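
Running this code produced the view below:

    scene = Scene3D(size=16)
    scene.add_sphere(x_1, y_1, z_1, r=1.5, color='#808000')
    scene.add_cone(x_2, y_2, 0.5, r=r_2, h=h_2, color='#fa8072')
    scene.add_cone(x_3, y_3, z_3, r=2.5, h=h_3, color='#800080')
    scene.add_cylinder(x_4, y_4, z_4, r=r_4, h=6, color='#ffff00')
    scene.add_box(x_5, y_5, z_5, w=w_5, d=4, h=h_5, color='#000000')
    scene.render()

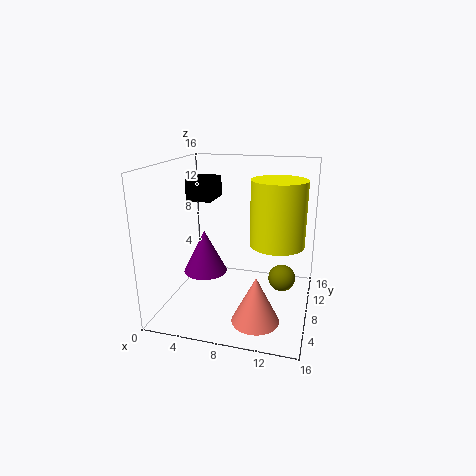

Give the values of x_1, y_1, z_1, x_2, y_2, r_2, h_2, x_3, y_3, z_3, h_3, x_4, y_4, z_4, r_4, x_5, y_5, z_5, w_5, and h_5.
x_1 = 13
y_1 = 8.5
z_1 = 3.5
x_2 = 11
y_2 = 4
r_2 = 2.5
h_2 = 5
x_3 = 4
y_3 = 8
z_3 = 3.5
h_3 = 5
x_4 = 13
y_4 = 3.5
z_4 = 9.5
r_4 = 2.5
x_5 = 1.5
y_5 = 9
z_5 = 11.5
w_5 = 3
h_5 = 2.5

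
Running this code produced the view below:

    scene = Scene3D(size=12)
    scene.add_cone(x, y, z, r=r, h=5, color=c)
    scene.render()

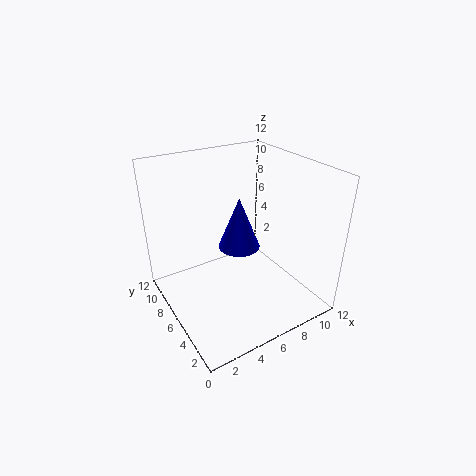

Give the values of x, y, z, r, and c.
x = 8, y = 9, z = 3, r = 2, c = 'blue'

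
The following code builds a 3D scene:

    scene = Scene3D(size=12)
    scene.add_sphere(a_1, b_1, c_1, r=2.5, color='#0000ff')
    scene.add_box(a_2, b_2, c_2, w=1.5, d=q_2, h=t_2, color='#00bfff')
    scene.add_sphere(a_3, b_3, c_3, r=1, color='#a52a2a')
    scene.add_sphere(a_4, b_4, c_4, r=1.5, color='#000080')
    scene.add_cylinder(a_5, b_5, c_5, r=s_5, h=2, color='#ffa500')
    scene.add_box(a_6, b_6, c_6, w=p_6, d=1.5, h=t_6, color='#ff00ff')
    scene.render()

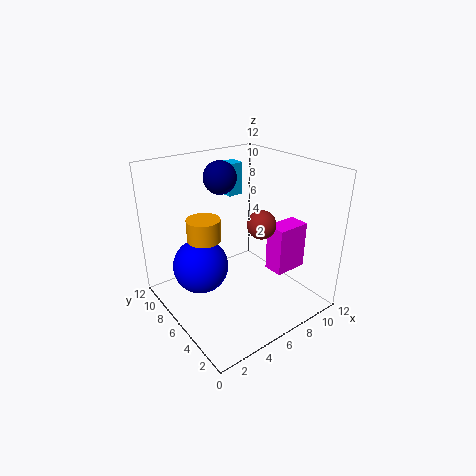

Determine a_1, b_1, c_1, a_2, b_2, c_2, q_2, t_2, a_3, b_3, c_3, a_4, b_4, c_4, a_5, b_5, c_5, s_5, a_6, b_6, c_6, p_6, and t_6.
a_1 = 4; b_1 = 9; c_1 = 2.5; a_2 = 8; b_2 = 10; c_2 = 8; q_2 = 1.5; t_2 = 3; a_3 = 5; b_3 = 2; c_3 = 9; a_4 = 7; b_4 = 10; c_4 = 10; a_5 = 4.5; b_5 = 9; c_5 = 5; s_5 = 1.5; a_6 = 6; b_6 = 1; c_6 = 5; p_6 = 2.5; t_6 = 3.5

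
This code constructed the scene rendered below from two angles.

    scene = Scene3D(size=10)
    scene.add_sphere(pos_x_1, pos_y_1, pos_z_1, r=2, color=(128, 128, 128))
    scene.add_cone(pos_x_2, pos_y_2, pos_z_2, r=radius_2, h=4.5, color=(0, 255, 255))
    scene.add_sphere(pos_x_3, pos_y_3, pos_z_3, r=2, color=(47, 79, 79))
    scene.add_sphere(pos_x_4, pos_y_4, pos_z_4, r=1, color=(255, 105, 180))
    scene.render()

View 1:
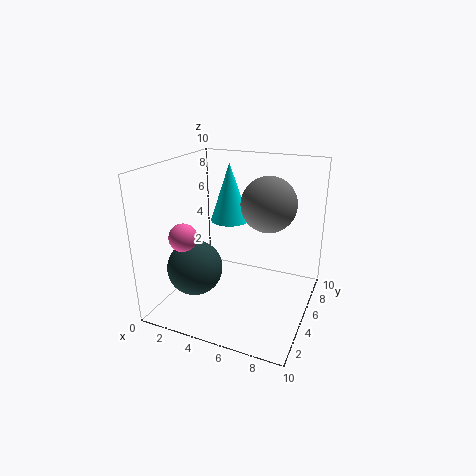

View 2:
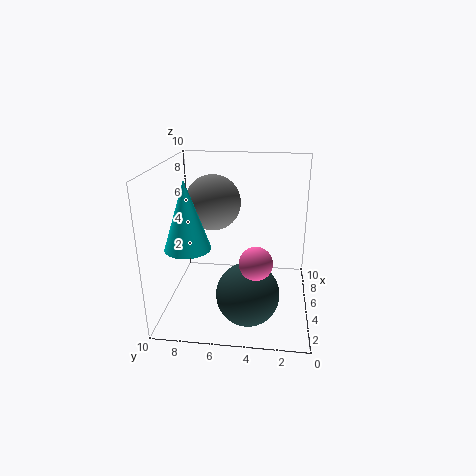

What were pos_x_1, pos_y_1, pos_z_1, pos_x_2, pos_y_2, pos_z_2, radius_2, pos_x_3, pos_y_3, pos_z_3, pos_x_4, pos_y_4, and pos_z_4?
pos_x_1 = 6.5, pos_y_1 = 7, pos_z_1 = 7, pos_x_2 = 3, pos_y_2 = 8, pos_z_2 = 5, radius_2 = 1.5, pos_x_3 = 2, pos_y_3 = 4, pos_z_3 = 2.5, pos_x_4 = 1.5, pos_y_4 = 3.5, pos_z_4 = 5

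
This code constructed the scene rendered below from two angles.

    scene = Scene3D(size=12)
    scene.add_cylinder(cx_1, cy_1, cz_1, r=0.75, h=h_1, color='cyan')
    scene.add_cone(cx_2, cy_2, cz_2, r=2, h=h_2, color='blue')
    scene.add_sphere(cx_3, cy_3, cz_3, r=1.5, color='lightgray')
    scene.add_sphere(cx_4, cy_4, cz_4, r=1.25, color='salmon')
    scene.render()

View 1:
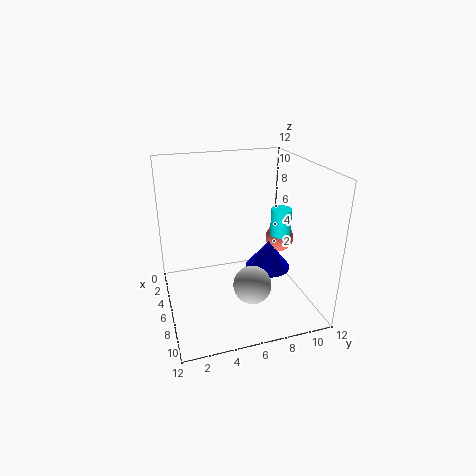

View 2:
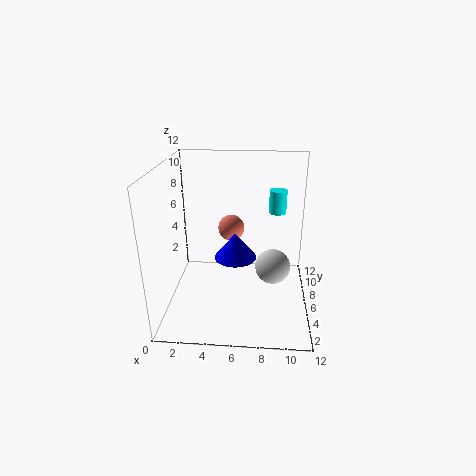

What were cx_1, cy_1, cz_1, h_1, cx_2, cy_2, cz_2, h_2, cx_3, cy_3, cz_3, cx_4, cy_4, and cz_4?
cx_1 = 9.25
cy_1 = 8.25
cz_1 = 7.5
h_1 = 2
cx_2 = 5.5
cy_2 = 9
cz_2 = 2.5
h_2 = 2.5
cx_3 = 9
cy_3 = 6.25
cz_3 = 3.25
cx_4 = 5
cy_4 = 10.25
cz_4 = 5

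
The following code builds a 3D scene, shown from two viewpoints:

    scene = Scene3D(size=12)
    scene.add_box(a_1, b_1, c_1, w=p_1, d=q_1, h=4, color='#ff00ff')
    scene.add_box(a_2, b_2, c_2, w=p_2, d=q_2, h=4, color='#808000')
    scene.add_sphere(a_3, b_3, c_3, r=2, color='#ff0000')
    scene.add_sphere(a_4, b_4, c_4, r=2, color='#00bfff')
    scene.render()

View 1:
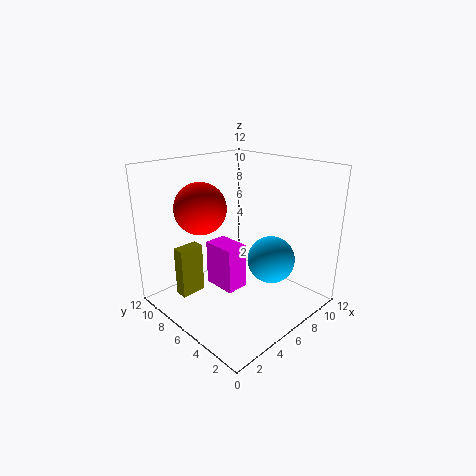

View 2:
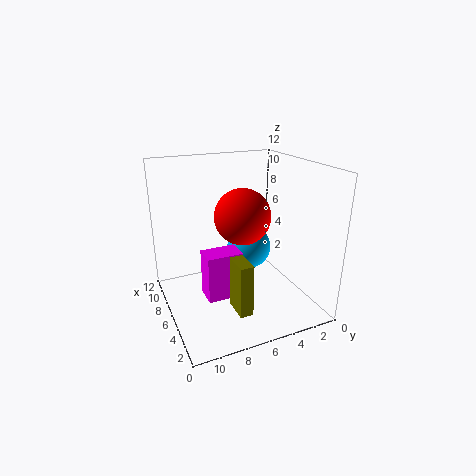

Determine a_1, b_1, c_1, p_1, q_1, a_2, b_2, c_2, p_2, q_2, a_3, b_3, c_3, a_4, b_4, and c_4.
a_1 = 5
b_1 = 6
c_1 = 1
p_1 = 2
q_1 = 3
a_2 = 1
b_2 = 7
c_2 = 2
p_2 = 2
q_2 = 1
a_3 = 3
b_3 = 7
c_3 = 9
a_4 = 8
b_4 = 4
c_4 = 4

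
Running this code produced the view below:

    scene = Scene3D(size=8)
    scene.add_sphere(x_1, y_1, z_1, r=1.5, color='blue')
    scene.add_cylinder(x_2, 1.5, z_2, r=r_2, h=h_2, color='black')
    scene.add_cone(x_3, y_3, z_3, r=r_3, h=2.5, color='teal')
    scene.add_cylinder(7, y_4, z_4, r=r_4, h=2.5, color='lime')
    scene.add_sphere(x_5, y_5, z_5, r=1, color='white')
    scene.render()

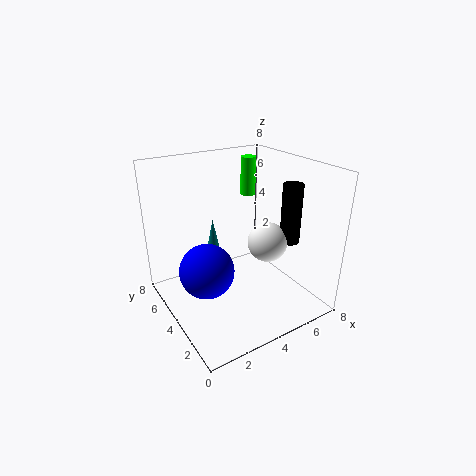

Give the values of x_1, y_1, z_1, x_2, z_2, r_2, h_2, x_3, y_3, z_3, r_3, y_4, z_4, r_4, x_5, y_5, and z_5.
x_1 = 2; y_1 = 4; z_1 = 2.5; x_2 = 5.5; z_2 = 4.5; r_2 = 0.5; h_2 = 3; x_3 = 4; y_3 = 7; z_3 = 1.5; r_3 = 0.5; y_4 = 7.5; z_4 = 5; r_4 = 0.5; x_5 = 4.5; y_5 = 2; z_5 = 4.5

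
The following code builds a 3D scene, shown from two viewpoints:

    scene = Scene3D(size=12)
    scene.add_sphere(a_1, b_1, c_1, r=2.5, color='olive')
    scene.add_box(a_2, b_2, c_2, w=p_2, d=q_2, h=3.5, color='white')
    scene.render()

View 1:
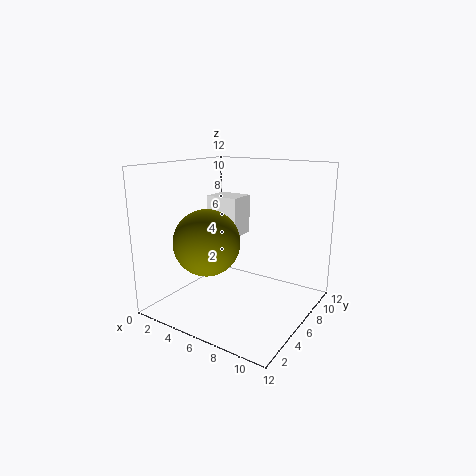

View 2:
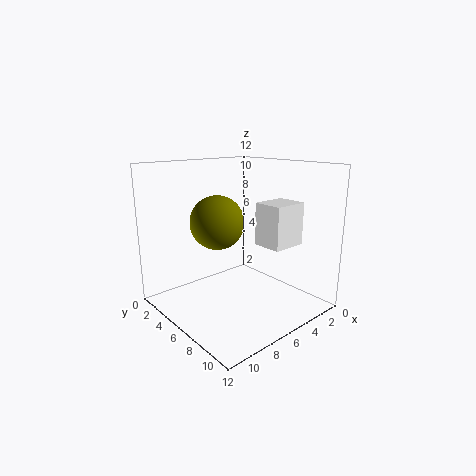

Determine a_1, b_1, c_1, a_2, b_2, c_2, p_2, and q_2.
a_1 = 5.5, b_1 = 2.5, c_1 = 6.5, a_2 = 2, b_2 = 7, c_2 = 5.5, p_2 = 3, q_2 = 2.5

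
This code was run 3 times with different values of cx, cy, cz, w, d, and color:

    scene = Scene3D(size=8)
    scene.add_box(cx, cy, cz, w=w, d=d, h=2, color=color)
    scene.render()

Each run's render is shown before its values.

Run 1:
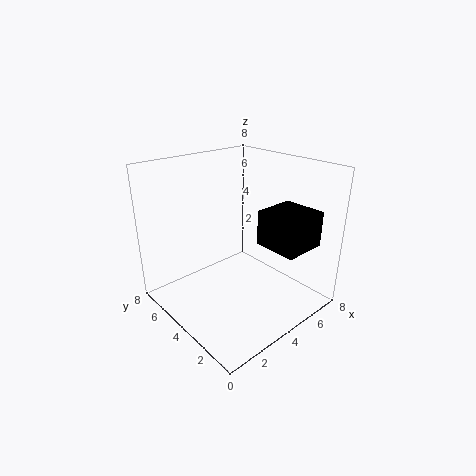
cx = 5, cy = 1, cz = 3.5, w = 2.5, d = 2.5, color = 'black'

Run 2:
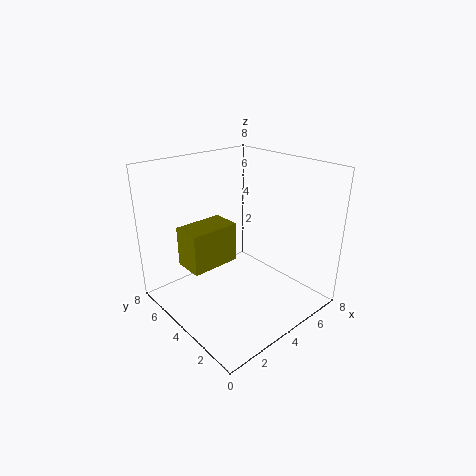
cx = 0.5, cy = 3, cz = 3.5, w = 2.5, d = 1.5, color = 'olive'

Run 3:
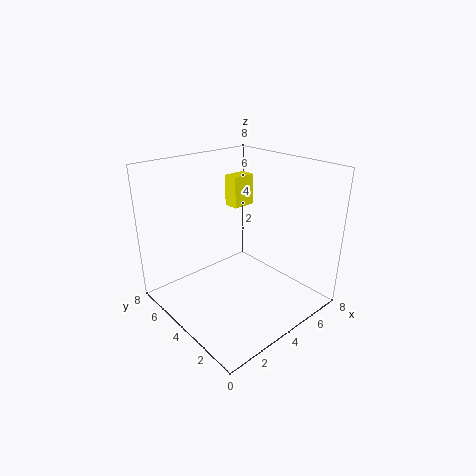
cx = 6, cy = 6.5, cz = 4.5, w = 1.5, d = 1, color = 'yellow'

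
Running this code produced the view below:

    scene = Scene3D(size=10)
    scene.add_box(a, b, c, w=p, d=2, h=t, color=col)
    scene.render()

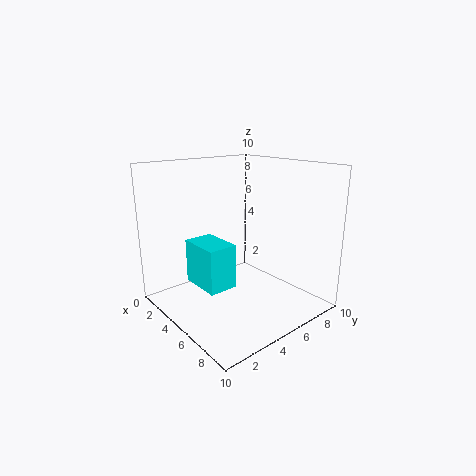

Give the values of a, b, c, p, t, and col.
a = 3; b = 2; c = 2; p = 3; t = 3; col = 'cyan'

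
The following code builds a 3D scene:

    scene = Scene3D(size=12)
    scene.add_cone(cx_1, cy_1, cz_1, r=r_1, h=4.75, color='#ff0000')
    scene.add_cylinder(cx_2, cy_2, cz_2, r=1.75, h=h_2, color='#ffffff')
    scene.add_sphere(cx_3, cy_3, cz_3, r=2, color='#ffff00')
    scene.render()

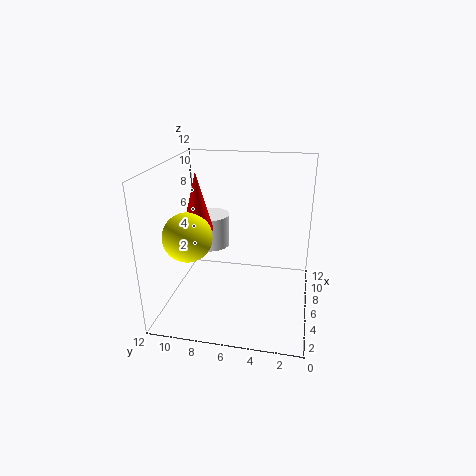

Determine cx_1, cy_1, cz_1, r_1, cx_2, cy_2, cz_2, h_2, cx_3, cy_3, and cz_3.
cx_1 = 5.5, cy_1 = 9.25, cz_1 = 6.75, r_1 = 1.25, cx_2 = 9, cy_2 = 9.25, cz_2 = 3.75, h_2 = 3, cx_3 = 4.25, cy_3 = 9.75, cz_3 = 6.5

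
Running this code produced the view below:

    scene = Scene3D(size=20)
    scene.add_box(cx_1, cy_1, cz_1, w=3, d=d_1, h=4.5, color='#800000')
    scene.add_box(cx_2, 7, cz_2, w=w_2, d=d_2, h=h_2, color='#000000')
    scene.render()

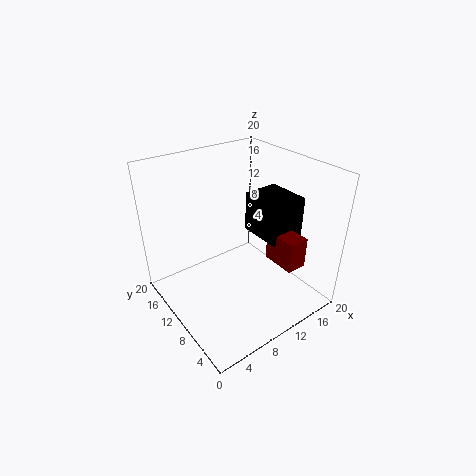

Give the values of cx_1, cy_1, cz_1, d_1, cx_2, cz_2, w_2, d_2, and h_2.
cx_1 = 14.5
cy_1 = 4
cz_1 = 5.5
d_1 = 5
cx_2 = 14
cz_2 = 8.5
w_2 = 5.5
d_2 = 6.5
h_2 = 6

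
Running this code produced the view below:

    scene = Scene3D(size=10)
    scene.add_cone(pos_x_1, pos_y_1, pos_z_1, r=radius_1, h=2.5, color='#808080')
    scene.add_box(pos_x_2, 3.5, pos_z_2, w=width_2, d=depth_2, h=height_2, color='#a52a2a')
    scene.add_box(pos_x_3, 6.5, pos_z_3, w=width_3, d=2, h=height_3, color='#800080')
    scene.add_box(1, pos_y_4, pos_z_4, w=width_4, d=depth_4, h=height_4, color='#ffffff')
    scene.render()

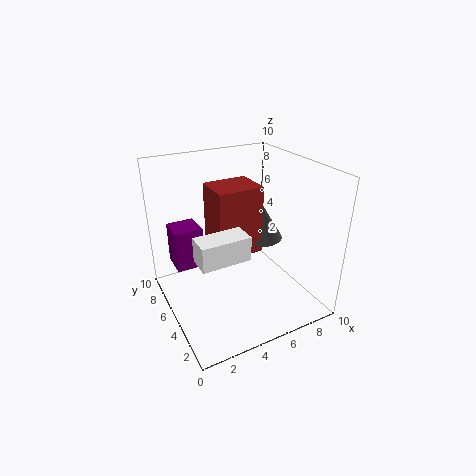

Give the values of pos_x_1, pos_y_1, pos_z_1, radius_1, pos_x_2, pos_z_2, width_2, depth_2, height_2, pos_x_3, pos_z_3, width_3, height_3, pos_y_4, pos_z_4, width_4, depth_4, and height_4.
pos_x_1 = 6.5; pos_y_1 = 4.5; pos_z_1 = 5; radius_1 = 1.5; pos_x_2 = 3; pos_z_2 = 4.5; width_2 = 3; depth_2 = 2.5; height_2 = 4.5; pos_x_3 = 1; pos_z_3 = 2.5; width_3 = 2; height_3 = 3; pos_y_4 = 1.5; pos_z_4 = 5.5; width_4 = 3; depth_4 = 1.5; height_4 = 1.5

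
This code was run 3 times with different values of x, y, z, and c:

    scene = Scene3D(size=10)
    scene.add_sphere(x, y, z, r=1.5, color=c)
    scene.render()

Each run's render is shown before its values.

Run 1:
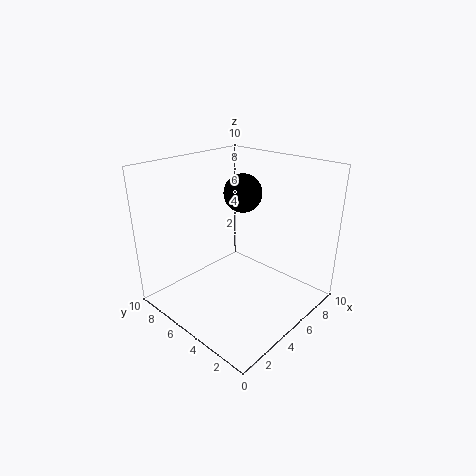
x = 8
y = 7.25
z = 7
c = 'black'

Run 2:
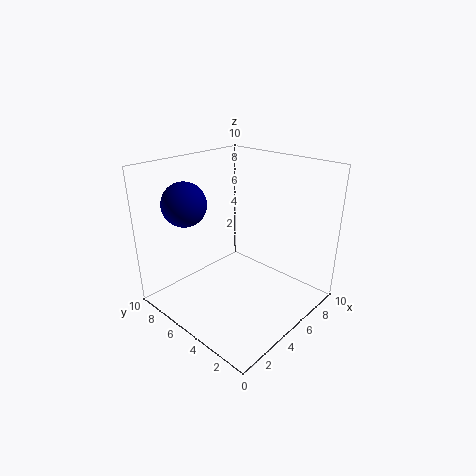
x = 2.5
y = 7.5
z = 7.5
c = 'navy'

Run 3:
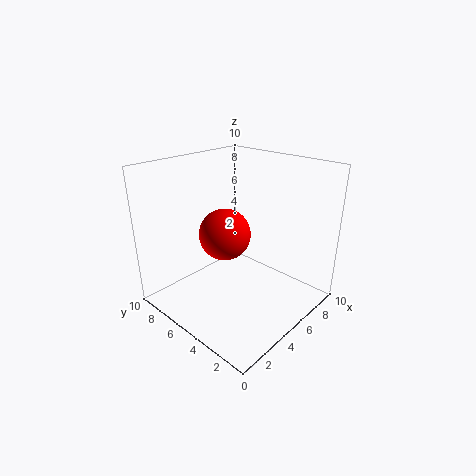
x = 2.25
y = 3.5
z = 6.75
c = 'red'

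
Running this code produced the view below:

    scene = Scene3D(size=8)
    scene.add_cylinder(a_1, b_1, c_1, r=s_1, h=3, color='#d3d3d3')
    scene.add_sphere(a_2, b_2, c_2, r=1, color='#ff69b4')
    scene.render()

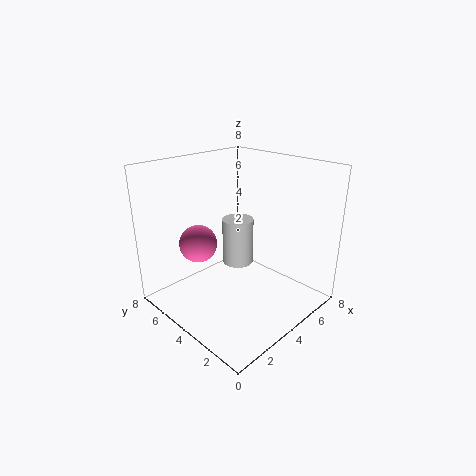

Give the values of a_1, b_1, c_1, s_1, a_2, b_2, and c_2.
a_1 = 6; b_1 = 6; c_1 = 1; s_1 = 1; a_2 = 2; b_2 = 5; c_2 = 4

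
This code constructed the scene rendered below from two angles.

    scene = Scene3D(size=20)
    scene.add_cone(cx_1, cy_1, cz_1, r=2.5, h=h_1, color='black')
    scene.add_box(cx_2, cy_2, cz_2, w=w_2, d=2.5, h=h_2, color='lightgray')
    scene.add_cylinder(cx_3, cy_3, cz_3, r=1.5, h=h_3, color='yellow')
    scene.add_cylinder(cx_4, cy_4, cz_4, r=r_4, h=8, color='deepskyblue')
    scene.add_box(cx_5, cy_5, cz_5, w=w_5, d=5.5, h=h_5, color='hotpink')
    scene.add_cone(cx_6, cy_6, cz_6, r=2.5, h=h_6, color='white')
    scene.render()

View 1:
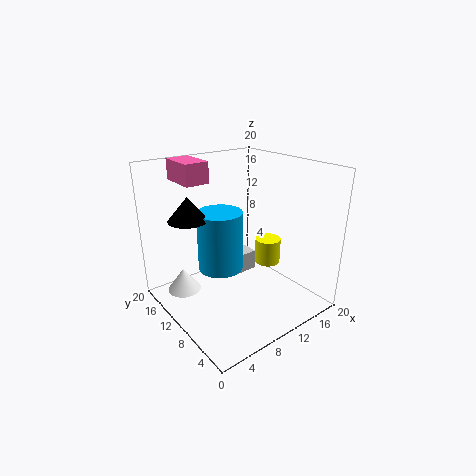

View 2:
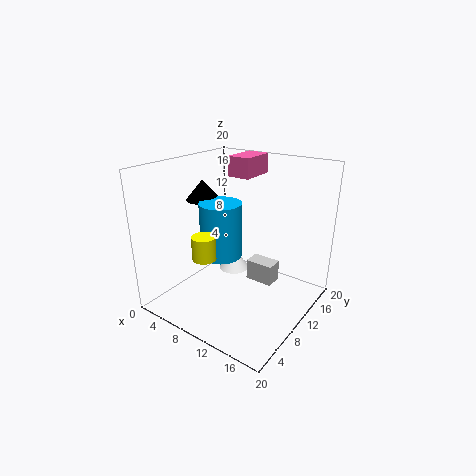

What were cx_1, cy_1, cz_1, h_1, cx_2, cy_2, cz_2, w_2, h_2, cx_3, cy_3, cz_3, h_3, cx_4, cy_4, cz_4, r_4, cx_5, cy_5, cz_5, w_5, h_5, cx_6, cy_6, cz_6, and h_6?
cx_1 = 3; cy_1 = 11; cz_1 = 14; h_1 = 3; cx_2 = 10.5; cy_2 = 11.5; cz_2 = 3; w_2 = 4; h_2 = 3; cx_3 = 9.5; cy_3 = 3.5; cz_3 = 9.5; h_3 = 3; cx_4 = 7; cy_4 = 10; cz_4 = 6.5; r_4 = 3; cx_5 = 5; cy_5 = 14.5; cz_5 = 17; w_5 = 3.5; h_5 = 3; cx_6 = 4.5; cy_6 = 16.5; cz_6 = 0.5; h_6 = 3.5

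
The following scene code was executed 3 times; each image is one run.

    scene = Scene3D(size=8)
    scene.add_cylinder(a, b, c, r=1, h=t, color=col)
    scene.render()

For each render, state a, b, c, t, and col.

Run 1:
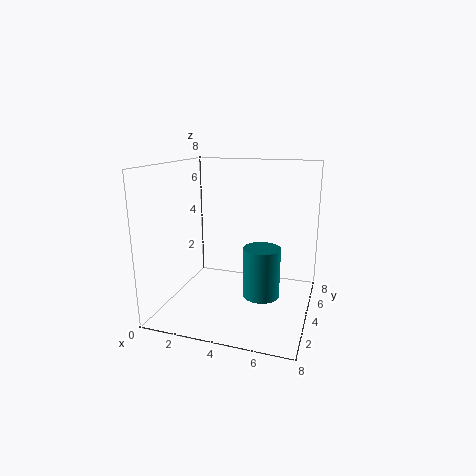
a = 5.5
b = 3.5
c = 1
t = 2.75
col = 'teal'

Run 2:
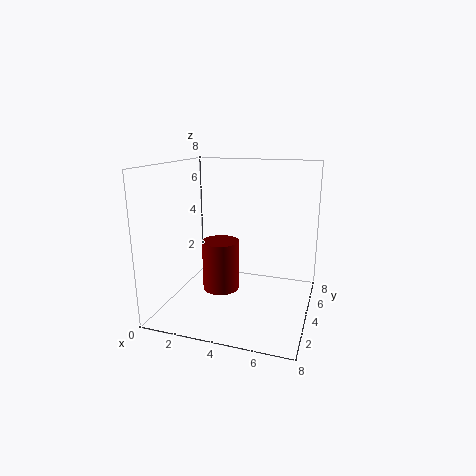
a = 3.25
b = 3.25
c = 1.25
t = 2.75
col = 'maroon'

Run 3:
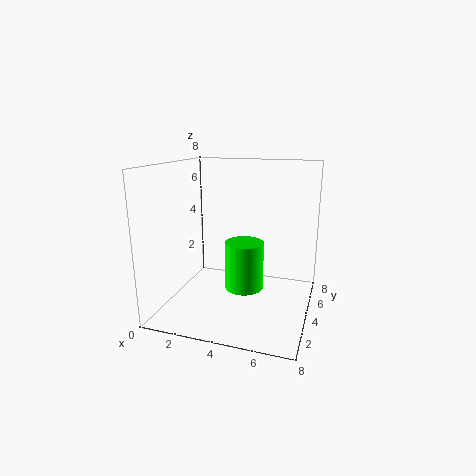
a = 4.75
b = 2.75
c = 1.75
t = 2.5
col = 'lime'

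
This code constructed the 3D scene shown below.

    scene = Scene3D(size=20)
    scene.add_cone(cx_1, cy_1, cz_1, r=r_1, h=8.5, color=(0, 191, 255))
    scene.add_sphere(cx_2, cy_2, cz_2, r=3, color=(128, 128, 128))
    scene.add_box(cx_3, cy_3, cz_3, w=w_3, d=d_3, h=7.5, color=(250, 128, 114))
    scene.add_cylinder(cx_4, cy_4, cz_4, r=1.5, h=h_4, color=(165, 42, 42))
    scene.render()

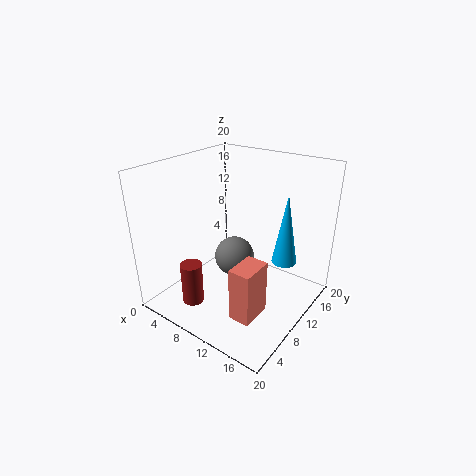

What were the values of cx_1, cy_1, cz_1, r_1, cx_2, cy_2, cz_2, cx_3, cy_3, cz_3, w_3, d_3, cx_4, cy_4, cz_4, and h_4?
cx_1 = 18
cy_1 = 8.5
cz_1 = 10
r_1 = 1.5
cx_2 = 7.5
cy_2 = 12.5
cz_2 = 5
cx_3 = 12.5
cy_3 = 4.5
cz_3 = 1
w_3 = 3
d_3 = 4.5
cx_4 = 6
cy_4 = 4.5
cz_4 = 1
h_4 = 6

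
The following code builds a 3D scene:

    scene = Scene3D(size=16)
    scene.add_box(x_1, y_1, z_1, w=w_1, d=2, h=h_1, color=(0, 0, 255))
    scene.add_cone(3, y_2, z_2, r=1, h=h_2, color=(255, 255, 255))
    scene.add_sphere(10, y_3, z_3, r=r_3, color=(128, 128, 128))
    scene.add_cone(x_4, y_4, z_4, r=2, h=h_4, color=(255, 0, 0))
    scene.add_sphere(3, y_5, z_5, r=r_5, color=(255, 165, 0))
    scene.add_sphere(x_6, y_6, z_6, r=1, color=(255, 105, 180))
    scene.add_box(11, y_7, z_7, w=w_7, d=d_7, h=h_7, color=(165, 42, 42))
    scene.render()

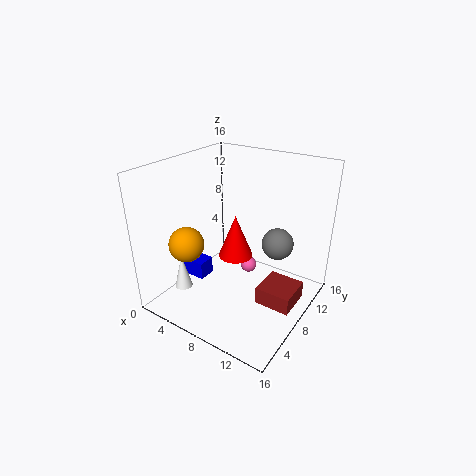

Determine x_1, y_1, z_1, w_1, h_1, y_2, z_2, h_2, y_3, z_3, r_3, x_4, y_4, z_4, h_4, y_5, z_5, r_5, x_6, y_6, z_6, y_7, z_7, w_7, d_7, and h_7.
x_1 = 2; y_1 = 5; z_1 = 3; w_1 = 3; h_1 = 2; y_2 = 4; z_2 = 2; h_2 = 4; y_3 = 14; z_3 = 5; r_3 = 2; x_4 = 7; y_4 = 9; z_4 = 5; h_4 = 5; y_5 = 5; z_5 = 7; r_5 = 2; x_6 = 7; y_6 = 12; z_6 = 2; y_7 = 7; z_7 = 1; w_7 = 4; d_7 = 4; h_7 = 2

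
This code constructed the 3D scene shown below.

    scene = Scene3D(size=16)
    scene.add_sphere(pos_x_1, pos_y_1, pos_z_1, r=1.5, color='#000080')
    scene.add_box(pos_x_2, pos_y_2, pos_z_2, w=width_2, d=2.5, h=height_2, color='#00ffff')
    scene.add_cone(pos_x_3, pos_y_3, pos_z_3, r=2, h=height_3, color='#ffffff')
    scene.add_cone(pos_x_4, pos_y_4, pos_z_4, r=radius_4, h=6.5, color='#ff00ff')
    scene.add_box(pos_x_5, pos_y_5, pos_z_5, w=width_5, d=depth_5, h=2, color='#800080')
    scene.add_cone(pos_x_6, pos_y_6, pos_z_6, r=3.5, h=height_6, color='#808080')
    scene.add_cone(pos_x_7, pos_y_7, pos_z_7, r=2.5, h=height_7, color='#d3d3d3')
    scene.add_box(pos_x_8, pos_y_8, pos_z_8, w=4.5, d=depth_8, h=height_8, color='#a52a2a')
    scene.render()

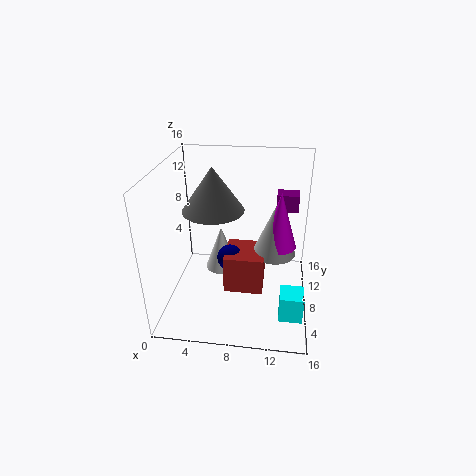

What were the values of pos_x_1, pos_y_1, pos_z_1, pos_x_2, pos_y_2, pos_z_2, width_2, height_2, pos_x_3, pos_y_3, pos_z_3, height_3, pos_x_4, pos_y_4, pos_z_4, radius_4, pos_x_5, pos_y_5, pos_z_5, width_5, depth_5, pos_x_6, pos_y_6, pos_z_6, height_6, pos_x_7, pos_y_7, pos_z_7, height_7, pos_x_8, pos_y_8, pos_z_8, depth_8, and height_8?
pos_x_1 = 7
pos_y_1 = 8.5
pos_z_1 = 5
pos_x_2 = 13
pos_y_2 = 3
pos_z_2 = 1
width_2 = 2.5
height_2 = 3
pos_x_3 = 5.5
pos_y_3 = 11
pos_z_3 = 2
height_3 = 5.5
pos_x_4 = 12.5
pos_y_4 = 9.5
pos_z_4 = 6.5
radius_4 = 2
pos_x_5 = 12
pos_y_5 = 11
pos_z_5 = 10
width_5 = 2.5
depth_5 = 2
pos_x_6 = 5
pos_y_6 = 9.5
pos_z_6 = 10.5
height_6 = 5
pos_x_7 = 12
pos_y_7 = 9.5
pos_z_7 = 5.5
height_7 = 6
pos_x_8 = 6.5
pos_y_8 = 6.5
pos_z_8 = 1.5
depth_8 = 4.5
height_8 = 4.5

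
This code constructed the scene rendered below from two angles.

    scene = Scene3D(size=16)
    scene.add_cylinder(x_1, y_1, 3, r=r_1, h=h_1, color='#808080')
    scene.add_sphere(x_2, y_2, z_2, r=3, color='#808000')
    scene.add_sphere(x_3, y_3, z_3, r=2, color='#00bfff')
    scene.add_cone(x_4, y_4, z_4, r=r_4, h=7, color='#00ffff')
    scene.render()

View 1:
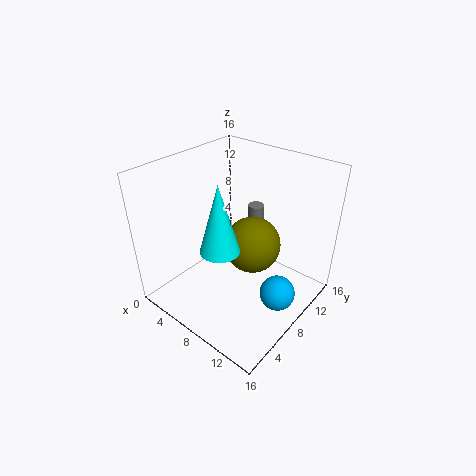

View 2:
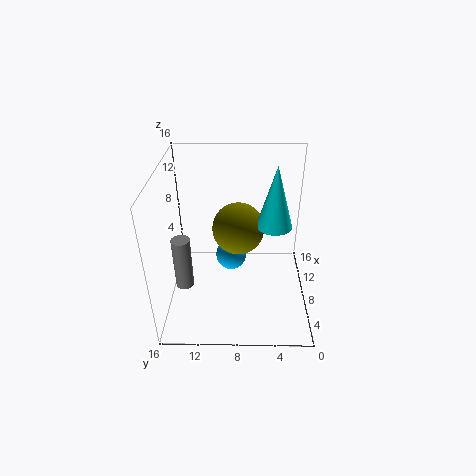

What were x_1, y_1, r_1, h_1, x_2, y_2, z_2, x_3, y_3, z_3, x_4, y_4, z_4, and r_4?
x_1 = 6, y_1 = 14, r_1 = 1, h_1 = 6, x_2 = 10, y_2 = 8, z_2 = 8, x_3 = 13, y_3 = 9, z_3 = 2, x_4 = 9, y_4 = 4, z_4 = 9, r_4 = 2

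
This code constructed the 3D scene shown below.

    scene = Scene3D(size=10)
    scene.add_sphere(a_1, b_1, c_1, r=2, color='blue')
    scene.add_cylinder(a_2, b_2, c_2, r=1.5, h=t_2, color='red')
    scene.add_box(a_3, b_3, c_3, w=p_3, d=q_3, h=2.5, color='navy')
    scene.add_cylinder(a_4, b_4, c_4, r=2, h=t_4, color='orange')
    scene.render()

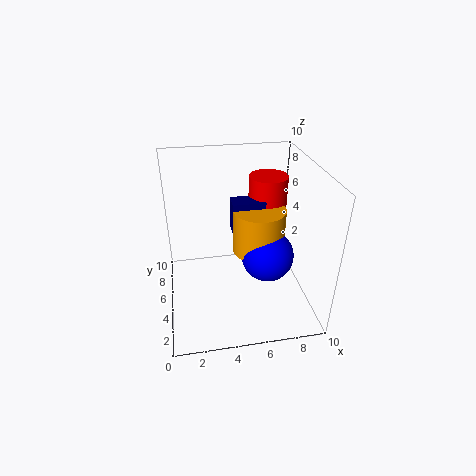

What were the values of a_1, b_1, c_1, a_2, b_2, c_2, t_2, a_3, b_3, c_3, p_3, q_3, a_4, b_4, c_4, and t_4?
a_1 = 7.5
b_1 = 6
c_1 = 2.5
a_2 = 8
b_2 = 8.5
c_2 = 3.5
t_2 = 4.5
a_3 = 5
b_3 = 7
c_3 = 4
p_3 = 2.5
q_3 = 1.5
a_4 = 7
b_4 = 7
c_4 = 2.5
t_4 = 3.5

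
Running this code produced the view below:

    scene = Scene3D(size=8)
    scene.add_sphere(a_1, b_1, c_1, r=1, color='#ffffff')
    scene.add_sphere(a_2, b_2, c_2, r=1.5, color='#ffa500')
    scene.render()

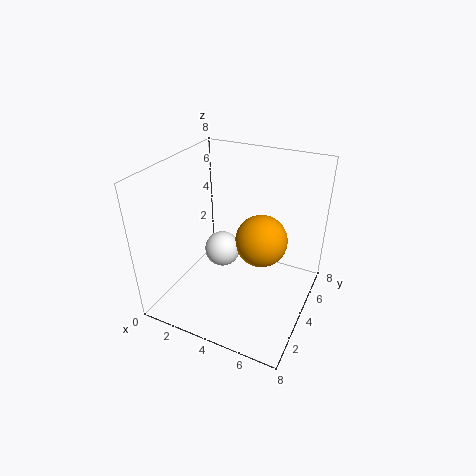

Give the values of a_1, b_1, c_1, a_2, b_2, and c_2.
a_1 = 3; b_1 = 4; c_1 = 3; a_2 = 5; b_2 = 5; c_2 = 3.5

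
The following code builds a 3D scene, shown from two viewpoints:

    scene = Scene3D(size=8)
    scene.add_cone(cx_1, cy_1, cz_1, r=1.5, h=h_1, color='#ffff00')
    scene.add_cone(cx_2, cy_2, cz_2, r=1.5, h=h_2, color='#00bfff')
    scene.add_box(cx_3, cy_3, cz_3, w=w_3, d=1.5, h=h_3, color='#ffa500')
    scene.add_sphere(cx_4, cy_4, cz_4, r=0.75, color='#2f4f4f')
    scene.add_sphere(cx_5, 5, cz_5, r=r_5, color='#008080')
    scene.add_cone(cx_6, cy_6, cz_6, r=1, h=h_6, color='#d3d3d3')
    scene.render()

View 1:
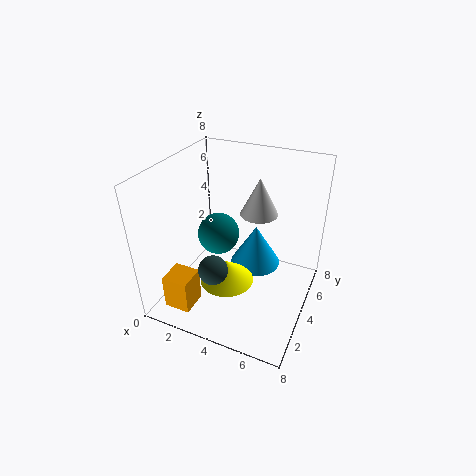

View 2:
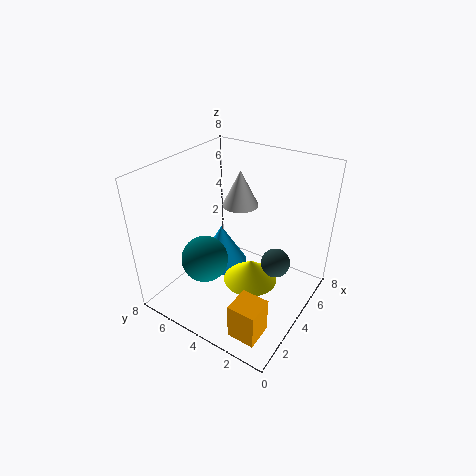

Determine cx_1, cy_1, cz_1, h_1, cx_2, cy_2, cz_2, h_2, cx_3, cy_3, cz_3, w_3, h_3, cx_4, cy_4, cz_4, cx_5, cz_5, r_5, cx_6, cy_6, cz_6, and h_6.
cx_1 = 3.75, cy_1 = 3, cz_1 = 1.75, h_1 = 1.25, cx_2 = 4.5, cy_2 = 5.5, cz_2 = 1.5, h_2 = 2.5, cx_3 = 0.75, cy_3 = 1, cz_3 = 0.25, w_3 = 1.5, h_3 = 2, cx_4 = 3.75, cy_4 = 1.5, cz_4 = 3.5, cx_5 = 2.25, cz_5 = 3.25, r_5 = 1.25, cx_6 = 5, cy_6 = 4.5, cz_6 = 5.5, h_6 = 2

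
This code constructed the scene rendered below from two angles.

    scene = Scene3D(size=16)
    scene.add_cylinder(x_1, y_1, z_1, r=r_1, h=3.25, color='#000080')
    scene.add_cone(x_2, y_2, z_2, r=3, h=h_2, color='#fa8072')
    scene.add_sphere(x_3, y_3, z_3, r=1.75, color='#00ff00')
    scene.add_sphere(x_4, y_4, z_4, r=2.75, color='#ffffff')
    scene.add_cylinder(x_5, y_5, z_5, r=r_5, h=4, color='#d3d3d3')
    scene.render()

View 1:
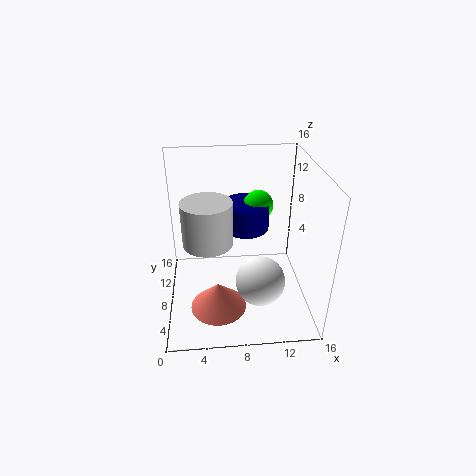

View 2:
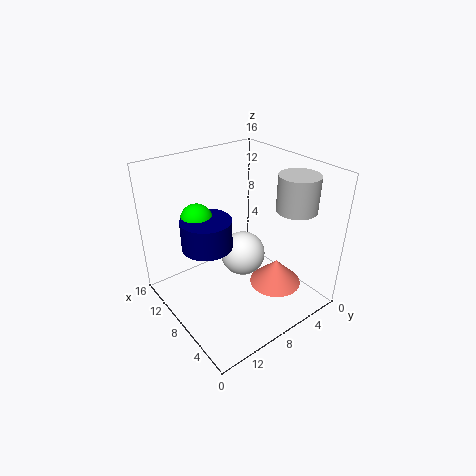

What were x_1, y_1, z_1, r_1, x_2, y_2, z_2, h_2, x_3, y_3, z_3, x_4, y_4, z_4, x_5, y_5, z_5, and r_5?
x_1 = 9.25
y_1 = 11.25
z_1 = 7.5
r_1 = 2.75
x_2 = 5.5
y_2 = 4.25
z_2 = 1.75
h_2 = 3
x_3 = 10.75
y_3 = 11.5
z_3 = 10.25
x_4 = 10.25
y_4 = 5.5
z_4 = 3.75
x_5 = 4.75
y_5 = 2.5
z_5 = 11
r_5 = 2.25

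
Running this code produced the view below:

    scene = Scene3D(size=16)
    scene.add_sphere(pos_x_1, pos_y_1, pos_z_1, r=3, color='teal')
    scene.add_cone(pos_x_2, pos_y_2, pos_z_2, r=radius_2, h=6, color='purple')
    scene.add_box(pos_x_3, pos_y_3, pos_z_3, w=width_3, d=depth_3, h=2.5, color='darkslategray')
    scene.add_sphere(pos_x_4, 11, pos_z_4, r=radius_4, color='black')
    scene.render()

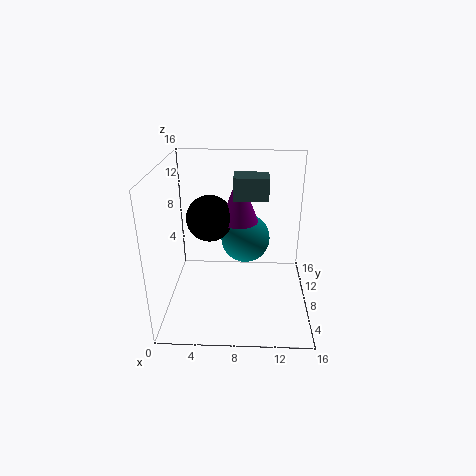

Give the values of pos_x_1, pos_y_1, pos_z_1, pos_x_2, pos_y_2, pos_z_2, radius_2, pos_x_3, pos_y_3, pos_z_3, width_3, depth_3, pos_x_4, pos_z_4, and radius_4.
pos_x_1 = 8.75; pos_y_1 = 12; pos_z_1 = 6; pos_x_2 = 8; pos_y_2 = 11.5; pos_z_2 = 8.5; radius_2 = 2.25; pos_x_3 = 7.5; pos_y_3 = 8; pos_z_3 = 12.25; width_3 = 3.75; depth_3 = 2.75; pos_x_4 = 4.5; pos_z_4 = 9; radius_4 = 2.75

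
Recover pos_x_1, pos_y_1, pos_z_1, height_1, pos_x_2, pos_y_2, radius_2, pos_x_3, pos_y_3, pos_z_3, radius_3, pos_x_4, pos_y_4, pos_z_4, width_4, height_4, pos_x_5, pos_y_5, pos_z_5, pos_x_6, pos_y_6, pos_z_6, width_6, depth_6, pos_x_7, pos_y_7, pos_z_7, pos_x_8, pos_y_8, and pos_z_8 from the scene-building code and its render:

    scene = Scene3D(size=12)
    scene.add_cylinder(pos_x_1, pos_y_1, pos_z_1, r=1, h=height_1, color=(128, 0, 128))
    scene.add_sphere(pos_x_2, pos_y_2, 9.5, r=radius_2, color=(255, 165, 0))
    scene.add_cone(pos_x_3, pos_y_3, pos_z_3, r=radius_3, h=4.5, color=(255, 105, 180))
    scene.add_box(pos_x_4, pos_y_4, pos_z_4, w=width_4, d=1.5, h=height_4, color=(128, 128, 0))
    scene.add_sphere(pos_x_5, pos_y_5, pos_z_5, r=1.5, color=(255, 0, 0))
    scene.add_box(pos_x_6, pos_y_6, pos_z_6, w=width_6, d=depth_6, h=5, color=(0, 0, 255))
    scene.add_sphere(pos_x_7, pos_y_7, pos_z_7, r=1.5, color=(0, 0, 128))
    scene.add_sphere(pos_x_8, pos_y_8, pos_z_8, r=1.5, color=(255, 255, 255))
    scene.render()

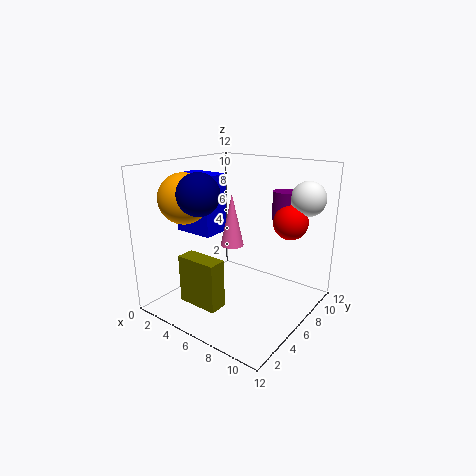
pos_x_1 = 8
pos_y_1 = 10
pos_z_1 = 7
height_1 = 2.5
pos_x_2 = 3
pos_y_2 = 3
radius_2 = 2
pos_x_3 = 5
pos_y_3 = 6.5
pos_z_3 = 5
radius_3 = 1
pos_x_4 = 3
pos_y_4 = 2
pos_z_4 = 1
width_4 = 3.5
height_4 = 4
pos_x_5 = 9
pos_y_5 = 9.5
pos_z_5 = 7
pos_x_6 = 0.5
pos_y_6 = 4.5
pos_z_6 = 6
width_6 = 3.5
depth_6 = 2.5
pos_x_7 = 6
pos_y_7 = 1.5
pos_z_7 = 10.5
pos_x_8 = 10
pos_y_8 = 10.5
pos_z_8 = 9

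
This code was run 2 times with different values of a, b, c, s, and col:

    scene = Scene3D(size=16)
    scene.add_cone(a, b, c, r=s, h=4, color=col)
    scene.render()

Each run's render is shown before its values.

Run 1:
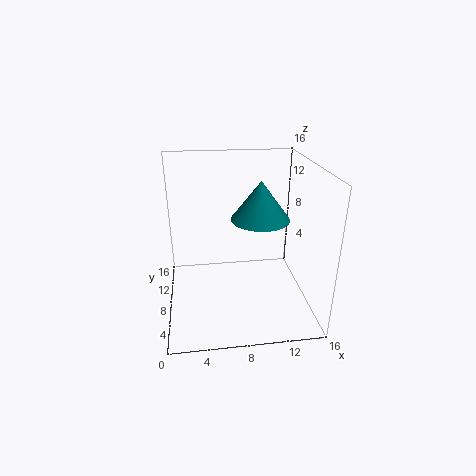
a = 10; b = 6; c = 11; s = 3; col = 'teal'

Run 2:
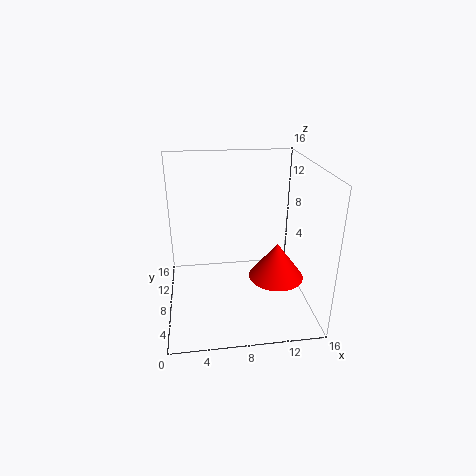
a = 12; b = 6; c = 4; s = 3; col = 'red'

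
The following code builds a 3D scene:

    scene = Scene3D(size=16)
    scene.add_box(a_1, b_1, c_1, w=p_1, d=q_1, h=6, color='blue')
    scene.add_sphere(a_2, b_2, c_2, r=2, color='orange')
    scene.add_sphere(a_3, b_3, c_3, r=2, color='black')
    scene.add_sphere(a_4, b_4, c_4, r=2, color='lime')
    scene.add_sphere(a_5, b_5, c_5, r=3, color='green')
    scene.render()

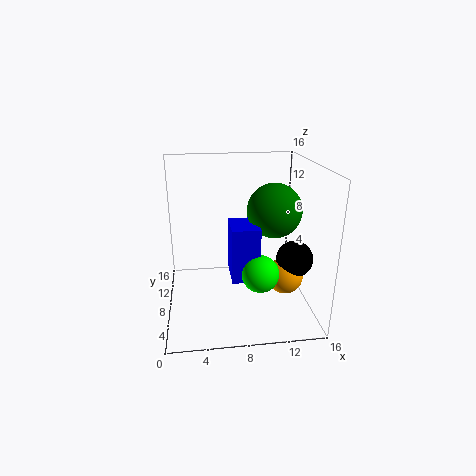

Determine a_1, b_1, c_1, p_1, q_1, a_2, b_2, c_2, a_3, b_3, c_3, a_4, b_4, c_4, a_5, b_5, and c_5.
a_1 = 7
b_1 = 5
c_1 = 4
p_1 = 3
q_1 = 4
a_2 = 13
b_2 = 6
c_2 = 4
a_3 = 14
b_3 = 6
c_3 = 6
a_4 = 10
b_4 = 5
c_4 = 5
a_5 = 12
b_5 = 8
c_5 = 11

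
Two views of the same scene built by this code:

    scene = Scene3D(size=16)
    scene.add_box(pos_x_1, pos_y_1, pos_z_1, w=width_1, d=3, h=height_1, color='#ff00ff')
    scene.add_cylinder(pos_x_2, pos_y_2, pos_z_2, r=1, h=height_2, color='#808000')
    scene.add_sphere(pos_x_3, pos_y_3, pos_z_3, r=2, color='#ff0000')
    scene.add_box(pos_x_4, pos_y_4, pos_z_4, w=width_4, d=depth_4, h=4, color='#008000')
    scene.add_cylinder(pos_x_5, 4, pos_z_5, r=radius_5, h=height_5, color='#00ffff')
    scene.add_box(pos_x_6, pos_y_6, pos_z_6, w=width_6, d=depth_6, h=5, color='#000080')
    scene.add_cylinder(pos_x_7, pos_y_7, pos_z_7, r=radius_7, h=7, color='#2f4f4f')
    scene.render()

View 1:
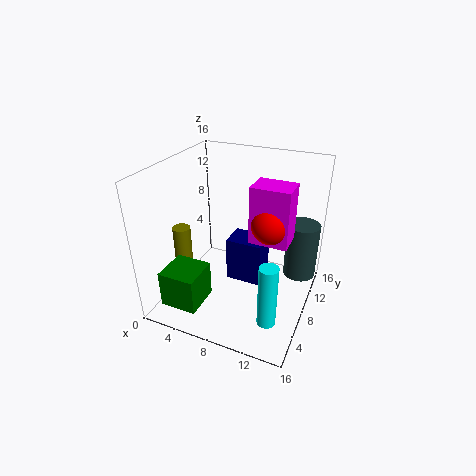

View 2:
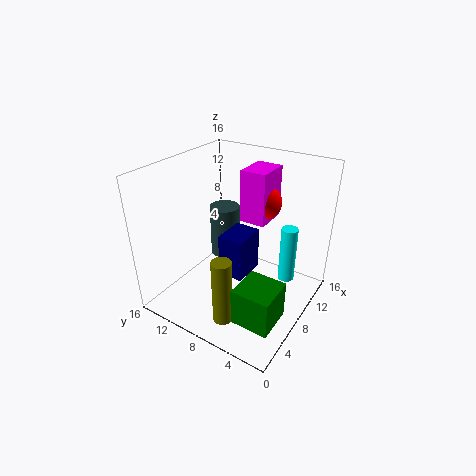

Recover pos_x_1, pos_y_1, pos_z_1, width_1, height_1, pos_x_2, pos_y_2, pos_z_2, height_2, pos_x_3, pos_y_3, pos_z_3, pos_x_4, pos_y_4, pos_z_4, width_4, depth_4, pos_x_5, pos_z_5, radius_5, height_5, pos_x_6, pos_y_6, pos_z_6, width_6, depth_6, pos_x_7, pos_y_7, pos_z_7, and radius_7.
pos_x_1 = 10; pos_y_1 = 6; pos_z_1 = 9; width_1 = 4; height_1 = 6; pos_x_2 = 2; pos_y_2 = 6; pos_z_2 = 2; height_2 = 7; pos_x_3 = 12; pos_y_3 = 7; pos_z_3 = 11; pos_x_4 = 2; pos_y_4 = 1; pos_z_4 = 2; width_4 = 4; depth_4 = 4; pos_x_5 = 13; pos_z_5 = 1; radius_5 = 1; height_5 = 7; pos_x_6 = 7; pos_y_6 = 7; pos_z_6 = 3; width_6 = 4; depth_6 = 3; pos_x_7 = 14; pos_y_7 = 14; pos_z_7 = 1; radius_7 = 2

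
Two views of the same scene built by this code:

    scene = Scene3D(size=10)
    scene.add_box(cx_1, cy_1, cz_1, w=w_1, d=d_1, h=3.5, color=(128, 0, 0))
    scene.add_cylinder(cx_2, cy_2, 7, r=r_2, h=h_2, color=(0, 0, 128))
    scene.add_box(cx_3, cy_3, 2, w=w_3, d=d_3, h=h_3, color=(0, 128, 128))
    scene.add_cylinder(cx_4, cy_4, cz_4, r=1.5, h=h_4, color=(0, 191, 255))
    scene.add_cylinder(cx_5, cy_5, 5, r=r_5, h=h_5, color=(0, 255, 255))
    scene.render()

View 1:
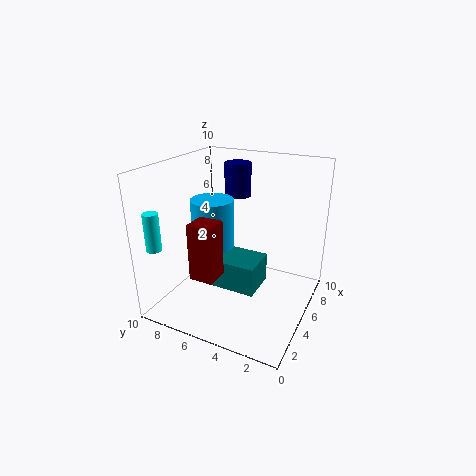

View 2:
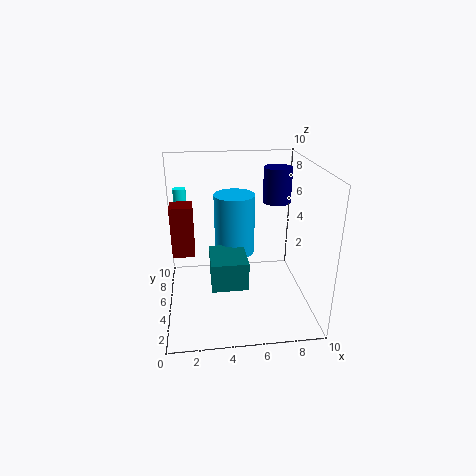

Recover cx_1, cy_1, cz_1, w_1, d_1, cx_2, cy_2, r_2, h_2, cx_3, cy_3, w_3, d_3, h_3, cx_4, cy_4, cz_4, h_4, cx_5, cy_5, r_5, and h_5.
cx_1 = 0.5; cy_1 = 4.5; cz_1 = 4; w_1 = 1.5; d_1 = 1.5; cx_2 = 8; cy_2 = 6.5; r_2 = 1; h_2 = 2.5; cx_3 = 3; cy_3 = 3; w_3 = 2.5; d_3 = 3; h_3 = 2; cx_4 = 5; cy_4 = 7; cz_4 = 3; h_4 = 4.5; cx_5 = 1; cy_5 = 9; r_5 = 0.5; h_5 = 2.5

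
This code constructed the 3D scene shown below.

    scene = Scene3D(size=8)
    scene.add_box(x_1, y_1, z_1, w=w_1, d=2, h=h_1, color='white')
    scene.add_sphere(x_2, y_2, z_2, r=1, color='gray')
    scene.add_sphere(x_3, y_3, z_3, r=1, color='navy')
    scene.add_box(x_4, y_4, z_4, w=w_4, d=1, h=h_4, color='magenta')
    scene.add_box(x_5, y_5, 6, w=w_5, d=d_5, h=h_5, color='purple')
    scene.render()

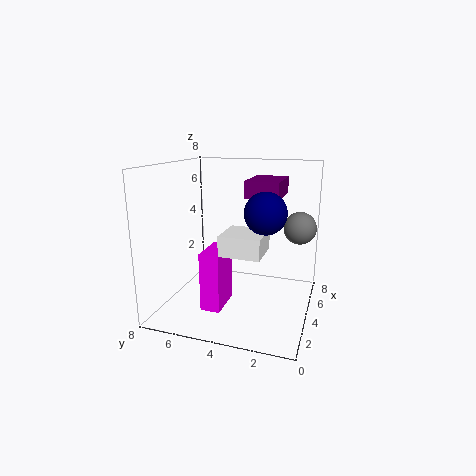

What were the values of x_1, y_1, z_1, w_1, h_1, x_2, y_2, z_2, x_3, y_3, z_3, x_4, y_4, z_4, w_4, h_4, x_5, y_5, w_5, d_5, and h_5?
x_1 = 1, y_1 = 2, z_1 = 4, w_1 = 2, h_1 = 1, x_2 = 7, y_2 = 1, z_2 = 4, x_3 = 2, y_3 = 2, z_3 = 6, x_4 = 1, y_4 = 4, z_4 = 1, w_4 = 2, h_4 = 3, x_5 = 5, y_5 = 2, w_5 = 3, d_5 = 2, h_5 = 1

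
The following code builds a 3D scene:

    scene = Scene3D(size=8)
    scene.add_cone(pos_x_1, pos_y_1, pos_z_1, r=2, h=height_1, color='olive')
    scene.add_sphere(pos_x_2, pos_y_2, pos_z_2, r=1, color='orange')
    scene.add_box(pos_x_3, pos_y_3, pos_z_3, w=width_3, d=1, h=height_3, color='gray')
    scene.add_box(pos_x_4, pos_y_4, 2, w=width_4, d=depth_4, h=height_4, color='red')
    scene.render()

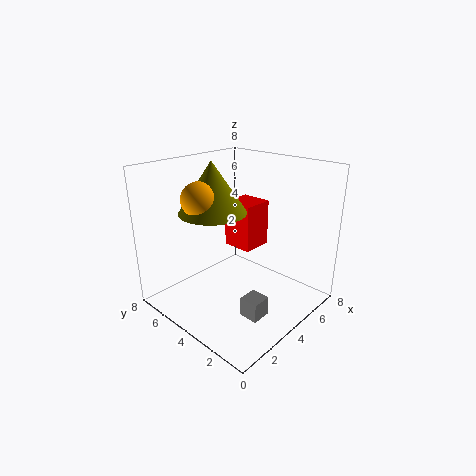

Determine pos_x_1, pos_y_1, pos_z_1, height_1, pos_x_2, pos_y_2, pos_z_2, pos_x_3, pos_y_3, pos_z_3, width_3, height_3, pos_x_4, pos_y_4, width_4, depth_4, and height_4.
pos_x_1 = 4
pos_y_1 = 6
pos_z_1 = 5
height_1 = 3
pos_x_2 = 3
pos_y_2 = 6
pos_z_2 = 6
pos_x_3 = 2
pos_y_3 = 1
pos_z_3 = 1
width_3 = 1
height_3 = 1
pos_x_4 = 6
pos_y_4 = 5
width_4 = 2
depth_4 = 2
height_4 = 3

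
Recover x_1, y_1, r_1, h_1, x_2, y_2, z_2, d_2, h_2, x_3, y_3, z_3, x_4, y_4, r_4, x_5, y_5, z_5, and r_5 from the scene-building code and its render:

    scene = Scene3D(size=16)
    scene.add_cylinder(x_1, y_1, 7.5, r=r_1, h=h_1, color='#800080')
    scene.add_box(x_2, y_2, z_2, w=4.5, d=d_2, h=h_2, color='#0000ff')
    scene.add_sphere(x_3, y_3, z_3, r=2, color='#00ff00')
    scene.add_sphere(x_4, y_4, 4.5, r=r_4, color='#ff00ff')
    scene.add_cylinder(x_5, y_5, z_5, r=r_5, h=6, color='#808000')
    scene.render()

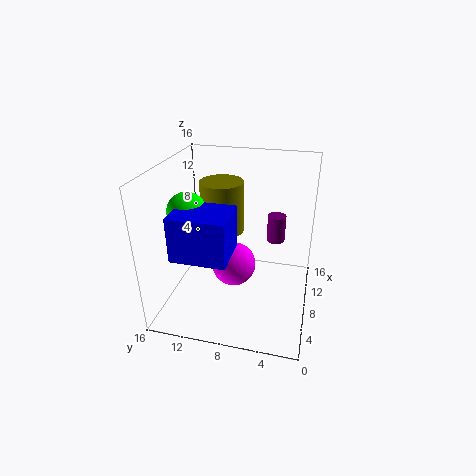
x_1 = 9.5; y_1 = 4; r_1 = 1; h_1 = 3; x_2 = 1; y_2 = 7.5; z_2 = 8.5; d_2 = 5.5; h_2 = 4.5; x_3 = 5; y_3 = 12.5; z_3 = 12; x_4 = 8; y_4 = 8.5; r_4 = 2.5; x_5 = 10.5; y_5 = 10.5; z_5 = 7.5; r_5 = 2.5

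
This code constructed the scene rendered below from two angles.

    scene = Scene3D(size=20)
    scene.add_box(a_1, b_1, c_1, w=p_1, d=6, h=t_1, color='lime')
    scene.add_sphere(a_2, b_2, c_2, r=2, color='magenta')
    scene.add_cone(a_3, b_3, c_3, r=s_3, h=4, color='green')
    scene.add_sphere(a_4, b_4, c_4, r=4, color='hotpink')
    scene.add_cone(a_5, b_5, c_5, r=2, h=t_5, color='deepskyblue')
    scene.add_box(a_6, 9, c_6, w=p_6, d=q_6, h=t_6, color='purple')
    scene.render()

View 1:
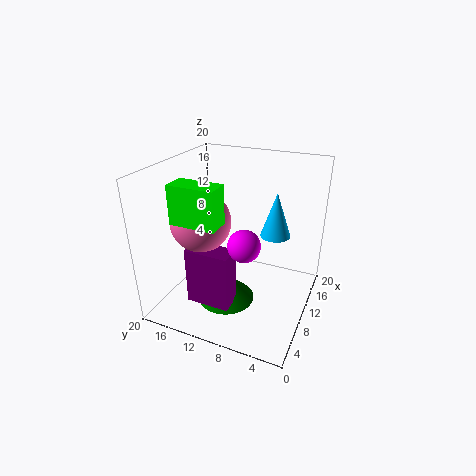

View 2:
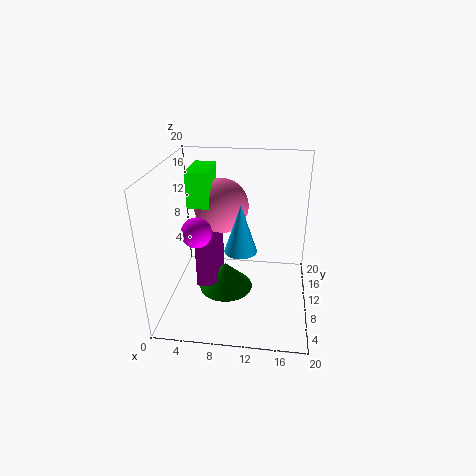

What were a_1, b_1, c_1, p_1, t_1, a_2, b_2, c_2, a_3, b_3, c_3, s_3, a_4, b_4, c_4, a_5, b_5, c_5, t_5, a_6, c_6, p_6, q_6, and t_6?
a_1 = 3, b_1 = 10, c_1 = 14, p_1 = 3, t_1 = 5, a_2 = 5, b_2 = 7, c_2 = 12, a_3 = 8, b_3 = 11, c_3 = 1, s_3 = 4, a_4 = 7, b_4 = 14, c_4 = 13, a_5 = 11, b_5 = 5, c_5 = 11, t_5 = 6, a_6 = 4, c_6 = 2, p_6 = 3, q_6 = 6, t_6 = 8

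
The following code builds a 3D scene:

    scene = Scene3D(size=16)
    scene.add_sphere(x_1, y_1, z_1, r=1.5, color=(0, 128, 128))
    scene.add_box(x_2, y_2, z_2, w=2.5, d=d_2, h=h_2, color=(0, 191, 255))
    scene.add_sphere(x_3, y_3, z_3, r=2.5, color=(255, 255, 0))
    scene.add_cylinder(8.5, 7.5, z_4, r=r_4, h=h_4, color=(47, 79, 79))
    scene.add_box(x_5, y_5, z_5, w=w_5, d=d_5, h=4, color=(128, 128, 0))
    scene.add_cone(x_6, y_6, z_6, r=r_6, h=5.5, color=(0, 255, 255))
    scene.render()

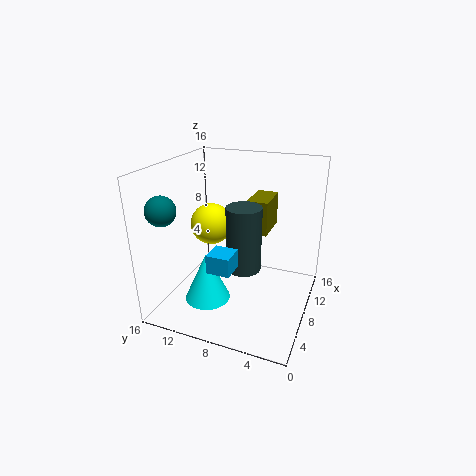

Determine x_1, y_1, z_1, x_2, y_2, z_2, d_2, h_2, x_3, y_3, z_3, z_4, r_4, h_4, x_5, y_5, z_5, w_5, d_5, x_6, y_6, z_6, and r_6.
x_1 = 2; y_1 = 13.5; z_1 = 12.5; x_2 = 3; y_2 = 7; z_2 = 6; d_2 = 2.5; h_2 = 2; x_3 = 10.5; y_3 = 12.5; z_3 = 8; z_4 = 4; r_4 = 2; h_4 = 7.5; x_5 = 10.5; y_5 = 5.5; z_5 = 7.5; w_5 = 4.5; d_5 = 2.5; x_6 = 5; y_6 = 10.5; z_6 = 1.5; r_6 = 2.5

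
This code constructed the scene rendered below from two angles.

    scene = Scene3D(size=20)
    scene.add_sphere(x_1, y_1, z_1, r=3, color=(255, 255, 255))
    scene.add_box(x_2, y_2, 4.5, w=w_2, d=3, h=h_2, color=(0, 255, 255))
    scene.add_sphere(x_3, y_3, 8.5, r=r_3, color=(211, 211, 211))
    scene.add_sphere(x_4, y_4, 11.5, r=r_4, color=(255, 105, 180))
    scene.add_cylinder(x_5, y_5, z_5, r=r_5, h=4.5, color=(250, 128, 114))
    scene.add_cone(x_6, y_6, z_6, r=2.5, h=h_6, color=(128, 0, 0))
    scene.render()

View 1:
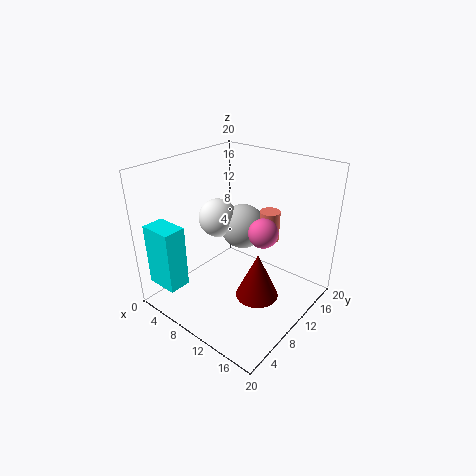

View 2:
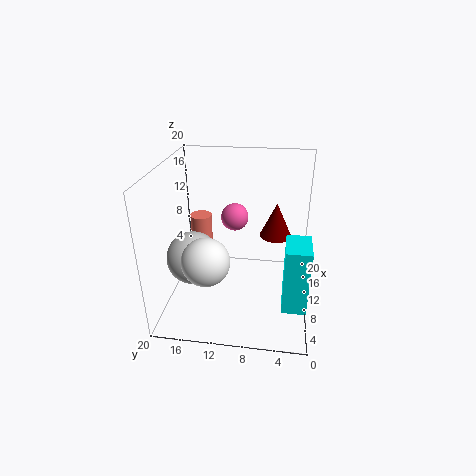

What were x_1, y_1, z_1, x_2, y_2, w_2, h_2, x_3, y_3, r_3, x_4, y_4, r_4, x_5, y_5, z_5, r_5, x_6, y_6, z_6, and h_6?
x_1 = 3.5, y_1 = 13, z_1 = 10, x_2 = 2, y_2 = 0.5, w_2 = 4.5, h_2 = 8.5, x_3 = 6.5, y_3 = 15.5, r_3 = 3.5, x_4 = 13.5, y_4 = 11, r_4 = 2, x_5 = 11.5, y_5 = 15.5, z_5 = 8, r_5 = 1.5, x_6 = 17, y_6 = 5, z_6 = 7, h_6 = 5.5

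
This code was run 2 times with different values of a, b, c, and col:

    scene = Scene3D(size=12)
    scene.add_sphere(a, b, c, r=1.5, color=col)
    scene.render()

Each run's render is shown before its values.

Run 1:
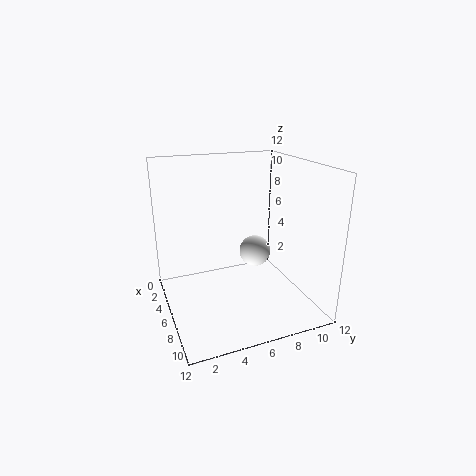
a = 3
b = 9
c = 3
col = 'white'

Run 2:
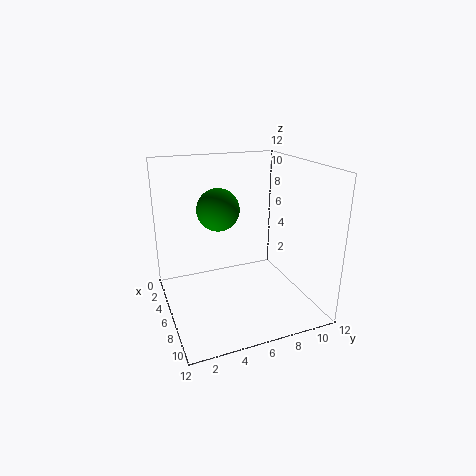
a = 8.5
b = 3.5
c = 9.5
col = 'green'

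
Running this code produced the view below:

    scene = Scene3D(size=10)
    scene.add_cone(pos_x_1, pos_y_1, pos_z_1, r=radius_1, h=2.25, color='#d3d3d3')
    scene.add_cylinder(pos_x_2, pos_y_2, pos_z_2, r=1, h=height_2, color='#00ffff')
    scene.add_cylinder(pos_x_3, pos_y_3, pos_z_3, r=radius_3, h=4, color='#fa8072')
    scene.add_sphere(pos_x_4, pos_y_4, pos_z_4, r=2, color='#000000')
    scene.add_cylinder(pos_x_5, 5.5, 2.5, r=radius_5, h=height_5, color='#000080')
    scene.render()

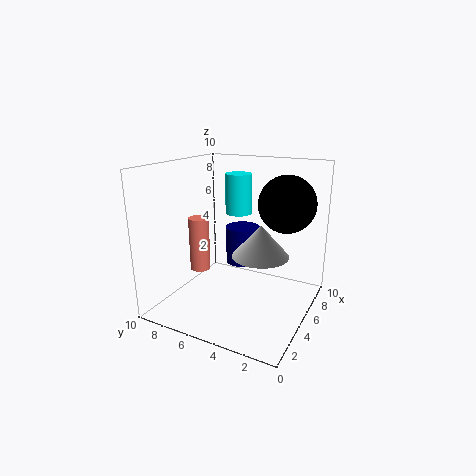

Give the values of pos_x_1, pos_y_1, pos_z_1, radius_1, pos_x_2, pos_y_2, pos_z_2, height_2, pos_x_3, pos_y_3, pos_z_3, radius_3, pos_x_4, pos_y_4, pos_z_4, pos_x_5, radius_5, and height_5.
pos_x_1 = 5.5
pos_y_1 = 3.5
pos_z_1 = 3.75
radius_1 = 2
pos_x_2 = 7.5
pos_y_2 = 6.25
pos_z_2 = 6
height_2 = 3
pos_x_3 = 5
pos_y_3 = 8.25
pos_z_3 = 2
radius_3 = 0.75
pos_x_4 = 7
pos_y_4 = 2.25
pos_z_4 = 7.25
pos_x_5 = 6.75
radius_5 = 1.25
height_5 = 2.75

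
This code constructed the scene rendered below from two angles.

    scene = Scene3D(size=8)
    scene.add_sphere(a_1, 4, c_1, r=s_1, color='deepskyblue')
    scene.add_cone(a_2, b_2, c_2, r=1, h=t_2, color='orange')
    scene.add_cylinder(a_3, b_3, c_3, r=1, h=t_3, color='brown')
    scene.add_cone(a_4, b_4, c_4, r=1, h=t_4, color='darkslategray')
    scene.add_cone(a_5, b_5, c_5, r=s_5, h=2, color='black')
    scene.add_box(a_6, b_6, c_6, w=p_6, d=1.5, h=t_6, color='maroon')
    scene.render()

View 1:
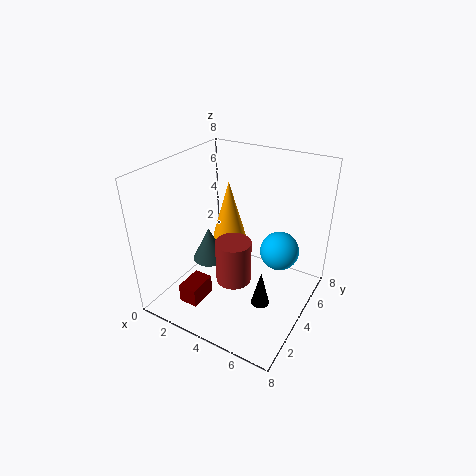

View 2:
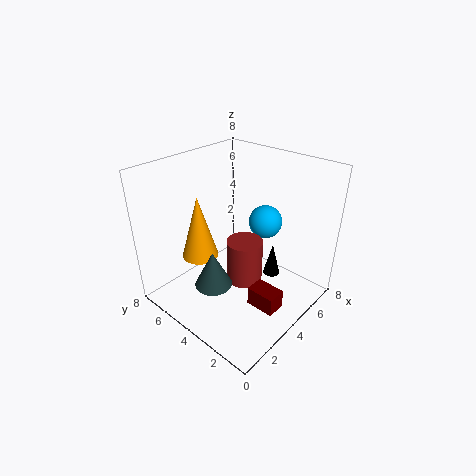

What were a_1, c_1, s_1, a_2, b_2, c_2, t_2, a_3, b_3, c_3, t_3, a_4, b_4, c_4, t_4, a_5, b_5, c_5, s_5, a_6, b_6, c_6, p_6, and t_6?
a_1 = 6.5
c_1 = 4
s_1 = 1
a_2 = 2.5
b_2 = 5.5
c_2 = 3
t_2 = 3.5
a_3 = 4
b_3 = 3.5
c_3 = 1.5
t_3 = 2.5
a_4 = 2
b_4 = 4
c_4 = 2
t_4 = 2
a_5 = 6
b_5 = 3
c_5 = 1
s_5 = 0.5
a_6 = 2.5
b_6 = 0.5
c_6 = 1.5
p_6 = 1
t_6 = 1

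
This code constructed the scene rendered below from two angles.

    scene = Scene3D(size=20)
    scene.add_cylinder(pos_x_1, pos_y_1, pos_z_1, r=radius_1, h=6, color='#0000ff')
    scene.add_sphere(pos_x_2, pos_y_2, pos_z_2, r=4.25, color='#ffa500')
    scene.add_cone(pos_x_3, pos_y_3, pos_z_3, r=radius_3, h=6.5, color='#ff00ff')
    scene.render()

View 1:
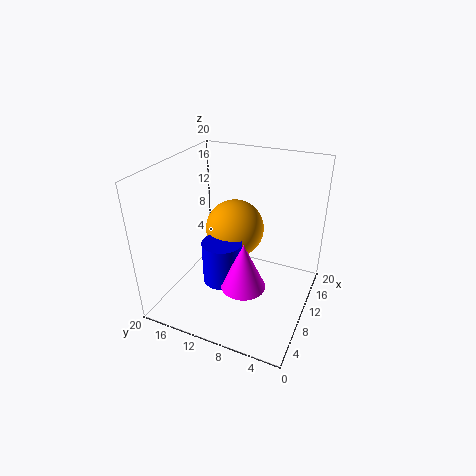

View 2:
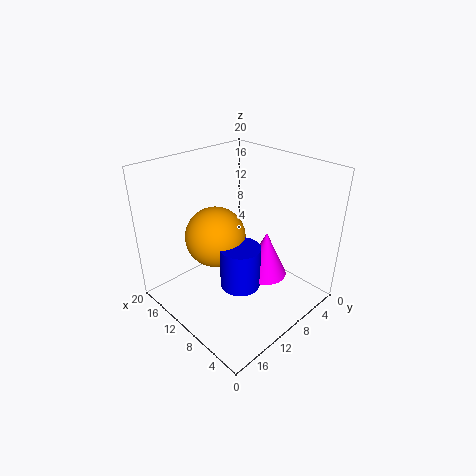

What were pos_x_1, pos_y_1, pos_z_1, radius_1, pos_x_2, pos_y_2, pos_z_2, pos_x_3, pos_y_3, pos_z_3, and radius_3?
pos_x_1 = 8
pos_y_1 = 11.5
pos_z_1 = 4
radius_1 = 2.75
pos_x_2 = 12.75
pos_y_2 = 11.75
pos_z_2 = 9.75
pos_x_3 = 6.75
pos_y_3 = 7.75
pos_z_3 = 4.75
radius_3 = 3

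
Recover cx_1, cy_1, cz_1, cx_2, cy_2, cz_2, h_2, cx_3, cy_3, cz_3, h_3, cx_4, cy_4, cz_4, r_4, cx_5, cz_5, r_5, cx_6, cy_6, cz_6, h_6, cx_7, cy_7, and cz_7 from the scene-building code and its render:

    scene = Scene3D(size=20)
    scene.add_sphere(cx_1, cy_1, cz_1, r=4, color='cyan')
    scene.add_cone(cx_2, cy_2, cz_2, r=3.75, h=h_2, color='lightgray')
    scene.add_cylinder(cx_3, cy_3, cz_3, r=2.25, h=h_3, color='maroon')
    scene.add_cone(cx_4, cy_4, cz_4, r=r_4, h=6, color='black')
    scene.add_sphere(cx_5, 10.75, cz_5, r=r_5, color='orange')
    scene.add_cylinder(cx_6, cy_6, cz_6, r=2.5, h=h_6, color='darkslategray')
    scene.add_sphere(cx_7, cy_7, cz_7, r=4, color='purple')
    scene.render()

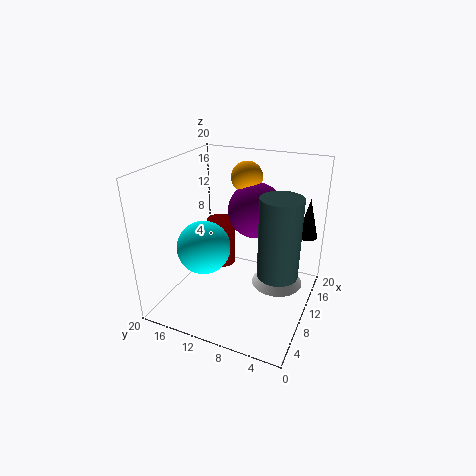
cx_1 = 10.25; cy_1 = 15.75; cz_1 = 7; cx_2 = 13.25; cy_2 = 5; cz_2 = 2; h_2 = 3.5; cx_3 = 16; cy_3 = 15.75; cz_3 = 1.5; h_3 = 7.75; cx_4 = 17.75; cy_4 = 2; cz_4 = 8.25; r_4 = 1.5; cx_5 = 14.75; cz_5 = 17.25; r_5 = 2.25; cx_6 = 6.25; cy_6 = 3; cz_6 = 8.25; h_6 = 10; cx_7 = 14; cy_7 = 9; cz_7 = 12.75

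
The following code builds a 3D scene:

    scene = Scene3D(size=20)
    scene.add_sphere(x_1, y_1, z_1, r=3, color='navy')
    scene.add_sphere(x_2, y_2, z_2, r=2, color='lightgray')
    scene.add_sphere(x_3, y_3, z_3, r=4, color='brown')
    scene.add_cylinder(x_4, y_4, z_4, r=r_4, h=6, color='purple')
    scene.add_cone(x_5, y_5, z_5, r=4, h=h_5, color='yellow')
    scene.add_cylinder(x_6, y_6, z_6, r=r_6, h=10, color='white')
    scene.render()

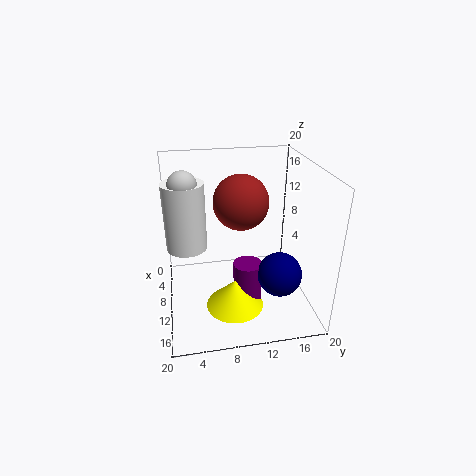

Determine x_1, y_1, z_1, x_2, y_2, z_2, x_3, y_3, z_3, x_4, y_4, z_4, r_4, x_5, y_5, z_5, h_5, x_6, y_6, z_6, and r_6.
x_1 = 14, y_1 = 15, z_1 = 6, x_2 = 7, y_2 = 3, z_2 = 17, x_3 = 7, y_3 = 11, z_3 = 14, x_4 = 12, y_4 = 11, z_4 = 1, r_4 = 2, x_5 = 13, y_5 = 9, z_5 = 1, h_5 = 4, x_6 = 6, y_6 = 3, z_6 = 7, r_6 = 3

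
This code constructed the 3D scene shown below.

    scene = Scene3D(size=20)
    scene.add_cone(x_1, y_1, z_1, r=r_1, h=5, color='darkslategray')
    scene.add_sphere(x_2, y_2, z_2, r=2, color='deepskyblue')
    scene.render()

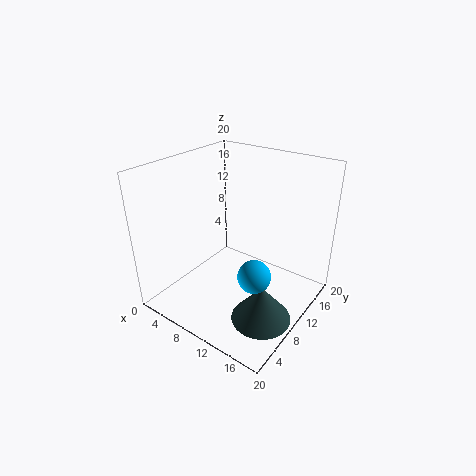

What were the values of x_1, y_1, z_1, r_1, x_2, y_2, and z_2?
x_1 = 16, y_1 = 7, z_1 = 1, r_1 = 4, x_2 = 16, y_2 = 5, z_2 = 9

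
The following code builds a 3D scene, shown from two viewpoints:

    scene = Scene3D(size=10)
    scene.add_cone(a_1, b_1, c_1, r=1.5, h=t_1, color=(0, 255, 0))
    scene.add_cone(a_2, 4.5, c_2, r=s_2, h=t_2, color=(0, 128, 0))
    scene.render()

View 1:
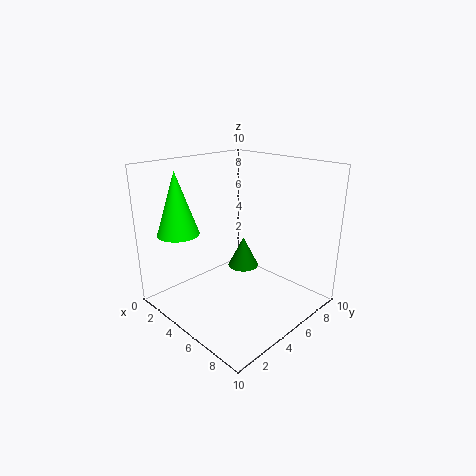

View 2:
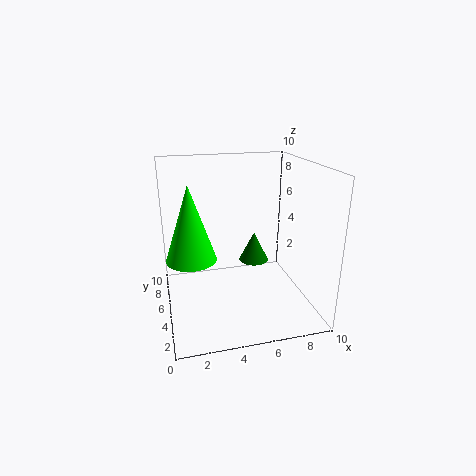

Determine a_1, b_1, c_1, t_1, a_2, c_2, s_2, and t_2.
a_1 = 1.5
b_1 = 2.5
c_1 = 5
t_1 = 4.5
a_2 = 6
c_2 = 3.5
s_2 = 1
t_2 = 2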